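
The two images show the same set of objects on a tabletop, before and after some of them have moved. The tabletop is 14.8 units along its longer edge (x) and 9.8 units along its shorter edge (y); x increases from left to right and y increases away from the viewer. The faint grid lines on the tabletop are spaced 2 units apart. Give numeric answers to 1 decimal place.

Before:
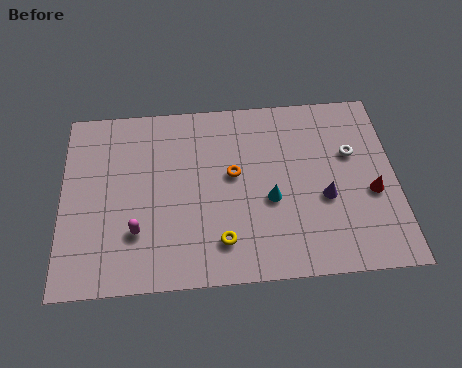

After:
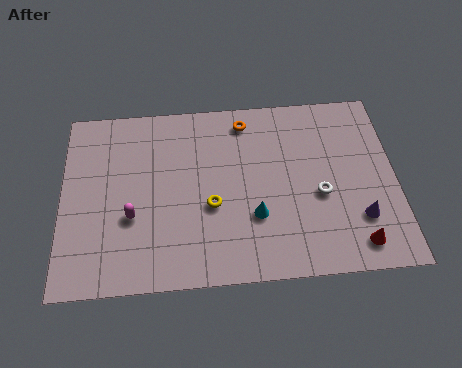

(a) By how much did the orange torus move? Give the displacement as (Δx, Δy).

(0.6, 2.9)

From the two frames, the orange torus sits at roughly (7.6, 5.5) before and (8.2, 8.4) after.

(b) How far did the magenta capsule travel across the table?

0.8

From (3.3, 2.8) to (3.1, 3.6), the magenta capsule covered √(0.2² + 0.8²) ≈ 0.8 units.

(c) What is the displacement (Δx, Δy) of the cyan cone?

(-0.7, -0.8)

The cyan cone was at about (9.2, 4.0) and moved to about (8.5, 3.2).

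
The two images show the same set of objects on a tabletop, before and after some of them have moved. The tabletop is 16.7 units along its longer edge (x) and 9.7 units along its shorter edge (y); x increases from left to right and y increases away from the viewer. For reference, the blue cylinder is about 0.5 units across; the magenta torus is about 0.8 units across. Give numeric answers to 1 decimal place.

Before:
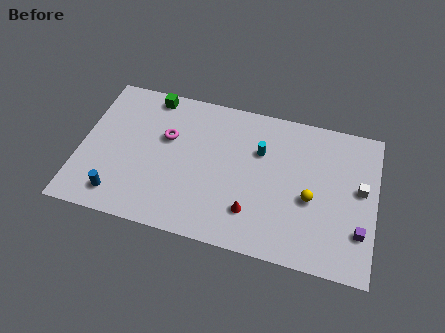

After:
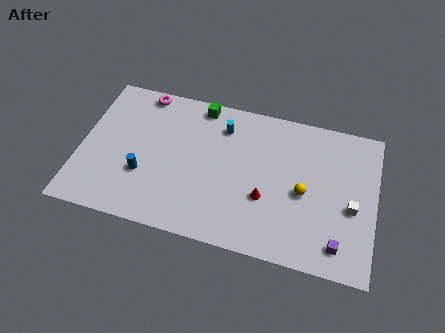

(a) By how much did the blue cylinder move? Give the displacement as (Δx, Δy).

(1.3, 1.7)

The blue cylinder started near (2.4, 1.6) and ended near (3.7, 3.3).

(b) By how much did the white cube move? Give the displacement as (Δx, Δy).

(-0.4, -1.3)

The white cube started near (15.8, 5.4) and ended near (15.4, 4.1).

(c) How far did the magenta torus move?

3.1

The magenta torus was near (4.8, 6.1) before and (3.2, 8.8) after, so it travelled √(1.6² + 2.7²) ≈ 3.1 units.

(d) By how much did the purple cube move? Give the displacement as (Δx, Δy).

(-1.1, -1.1)

The purple cube was at about (15.9, 2.7) and moved to about (14.8, 1.6).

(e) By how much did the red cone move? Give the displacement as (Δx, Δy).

(0.7, 1.1)

The red cone was at about (9.9, 2.4) and moved to about (10.6, 3.5).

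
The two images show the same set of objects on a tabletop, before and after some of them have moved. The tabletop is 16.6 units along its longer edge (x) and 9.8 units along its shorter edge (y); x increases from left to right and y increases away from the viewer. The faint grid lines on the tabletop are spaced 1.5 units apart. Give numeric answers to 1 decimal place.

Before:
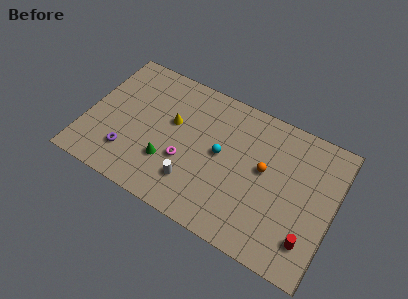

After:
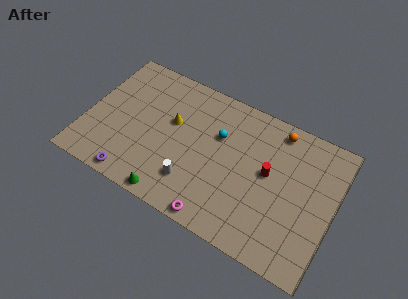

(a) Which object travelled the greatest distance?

the red cylinder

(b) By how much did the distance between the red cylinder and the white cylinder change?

-2.2

They were about 7.8 units apart before and 5.6 after — 2.2 units closer together.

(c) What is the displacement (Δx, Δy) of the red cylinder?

(-3.1, 3.2)

The red cylinder started near (15.3, 2.2) and ended near (12.2, 5.4).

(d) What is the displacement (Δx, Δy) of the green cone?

(0.6, -2.2)

From the two frames, the green cone sits at roughly (5.7, 3.0) before and (6.3, 0.8) after.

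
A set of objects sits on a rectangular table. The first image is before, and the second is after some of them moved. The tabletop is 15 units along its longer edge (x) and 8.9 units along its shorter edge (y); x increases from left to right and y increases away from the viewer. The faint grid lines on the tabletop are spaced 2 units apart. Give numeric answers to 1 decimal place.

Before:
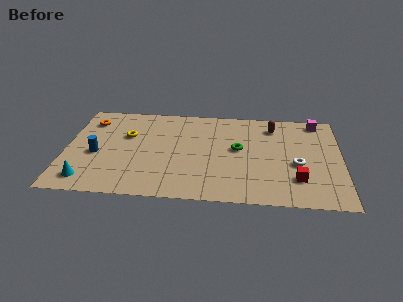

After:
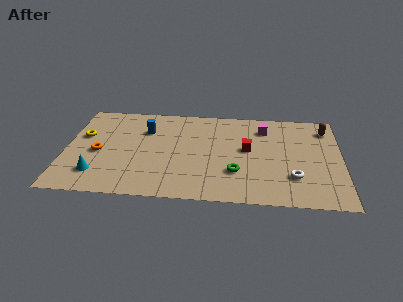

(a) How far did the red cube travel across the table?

3.7

From (12.6, 2.3) to (9.9, 4.9), the red cube covered √(2.7² + 2.6²) ≈ 3.7 units.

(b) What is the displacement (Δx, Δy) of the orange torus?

(0.6, -3.0)

From the two frames, the orange torus sits at roughly (1.2, 7.0) before and (1.8, 4.0) after.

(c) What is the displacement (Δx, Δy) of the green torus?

(-0.1, -2.2)

The green torus was at about (9.4, 4.9) and moved to about (9.3, 2.7).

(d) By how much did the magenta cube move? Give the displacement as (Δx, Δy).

(-2.9, -0.9)

The magenta cube was at about (13.7, 7.9) and moved to about (10.8, 7.0).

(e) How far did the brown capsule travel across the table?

2.9

The brown capsule moved from about (11.3, 7.2) to (14.2, 7.2), a distance of √(2.9² + 0.0²) ≈ 2.9.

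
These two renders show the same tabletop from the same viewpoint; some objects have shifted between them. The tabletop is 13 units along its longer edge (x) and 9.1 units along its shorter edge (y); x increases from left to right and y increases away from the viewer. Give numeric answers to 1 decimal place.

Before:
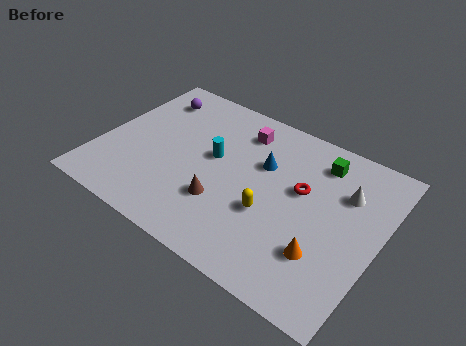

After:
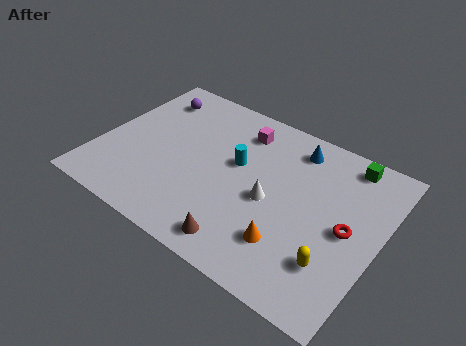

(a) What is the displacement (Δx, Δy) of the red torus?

(2.3, -1.0)

The red torus was at about (9.3, 5.4) and moved to about (11.6, 4.4).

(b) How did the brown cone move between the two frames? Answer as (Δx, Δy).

(1.3, -1.6)

The brown cone was at about (6.1, 2.8) and moved to about (7.4, 1.2).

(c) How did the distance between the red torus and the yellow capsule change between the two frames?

-0.3

They were about 2.3 units apart before and 2.0 after — 0.3 units closer together.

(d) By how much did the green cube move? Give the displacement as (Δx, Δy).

(1.2, 0.6)

The green cube was at about (9.8, 7.4) and moved to about (11.0, 8.0).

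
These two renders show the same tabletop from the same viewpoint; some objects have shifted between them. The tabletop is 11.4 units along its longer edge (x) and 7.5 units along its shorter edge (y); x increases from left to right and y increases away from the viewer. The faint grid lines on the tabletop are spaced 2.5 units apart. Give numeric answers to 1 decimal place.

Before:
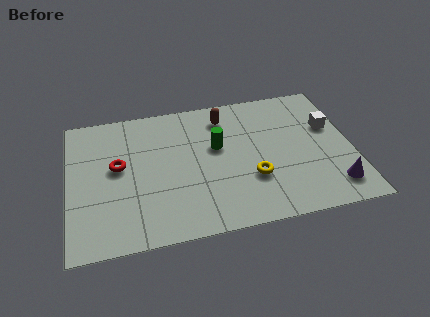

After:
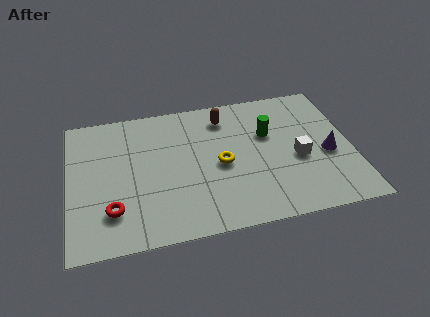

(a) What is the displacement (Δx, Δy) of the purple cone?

(-0.1, 1.8)

The purple cone started near (10.5, 1.4) and ended near (10.4, 3.2).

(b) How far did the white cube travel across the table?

2.1

From (10.6, 4.7) to (9.2, 3.2), the white cube covered √(1.4² + 1.5²) ≈ 2.1 units.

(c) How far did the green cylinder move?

2.1

From (6.0, 4.5) to (8.1, 4.8), the green cylinder covered √(2.1² + 0.3²) ≈ 2.1 units.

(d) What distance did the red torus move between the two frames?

2.3

The red torus moved from about (2.0, 4.2) to (1.7, 1.9), a distance of √(0.3² + 2.3²) ≈ 2.3.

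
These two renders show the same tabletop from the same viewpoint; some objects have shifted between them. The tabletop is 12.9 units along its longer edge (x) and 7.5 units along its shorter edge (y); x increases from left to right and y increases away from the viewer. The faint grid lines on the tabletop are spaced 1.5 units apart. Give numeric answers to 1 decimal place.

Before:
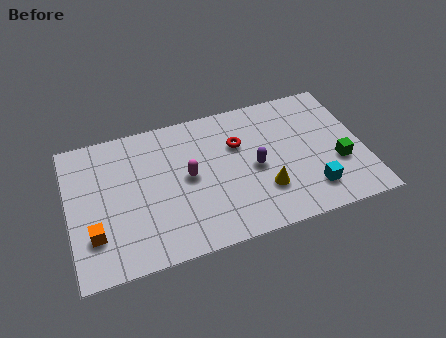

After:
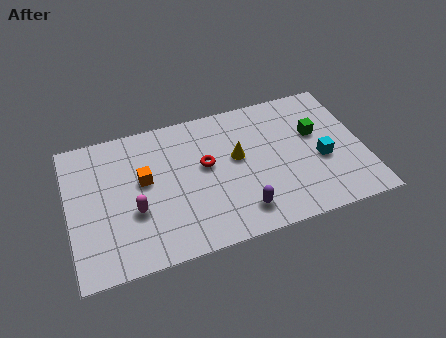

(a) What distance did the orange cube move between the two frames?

3.2

The orange cube moved from about (1.0, 2.1) to (3.3, 4.3), a distance of √(2.3² + 2.2²) ≈ 3.2.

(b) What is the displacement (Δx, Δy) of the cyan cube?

(0.6, 1.5)

From the two frames, the cyan cube sits at roughly (10.4, 1.6) before and (11.0, 3.1) after.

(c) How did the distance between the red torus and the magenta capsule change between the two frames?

+1.0

They were about 2.5 units apart before and 3.5 after — 1.0 units further apart.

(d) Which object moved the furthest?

the orange cube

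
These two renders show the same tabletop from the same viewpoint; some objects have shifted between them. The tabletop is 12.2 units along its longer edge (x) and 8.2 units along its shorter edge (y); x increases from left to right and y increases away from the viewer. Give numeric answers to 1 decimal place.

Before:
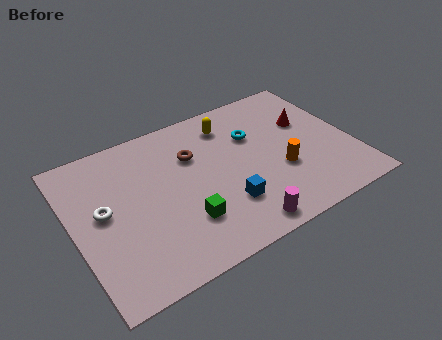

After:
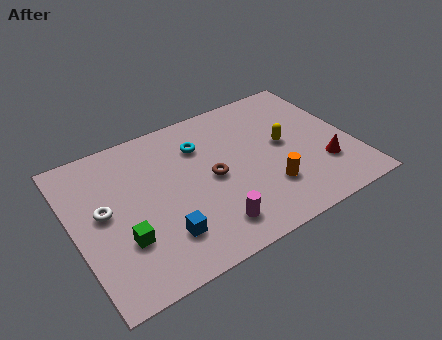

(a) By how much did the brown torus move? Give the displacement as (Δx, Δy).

(0.6, -1.6)

From the two frames, the brown torus sits at roughly (5.4, 5.6) before and (6.0, 4.0) after.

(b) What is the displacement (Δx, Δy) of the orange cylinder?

(-0.7, -0.7)

From the two frames, the orange cylinder sits at roughly (8.9, 3.0) before and (8.2, 2.3) after.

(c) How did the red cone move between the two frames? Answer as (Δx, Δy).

(0.2, -2.8)

The red cone started near (10.5, 5.2) and ended near (10.7, 2.4).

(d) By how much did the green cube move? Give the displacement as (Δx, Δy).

(-2.6, 0.3)

The green cube started near (4.5, 2.3) and ended near (1.9, 2.6).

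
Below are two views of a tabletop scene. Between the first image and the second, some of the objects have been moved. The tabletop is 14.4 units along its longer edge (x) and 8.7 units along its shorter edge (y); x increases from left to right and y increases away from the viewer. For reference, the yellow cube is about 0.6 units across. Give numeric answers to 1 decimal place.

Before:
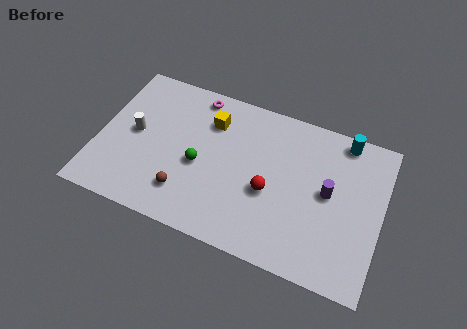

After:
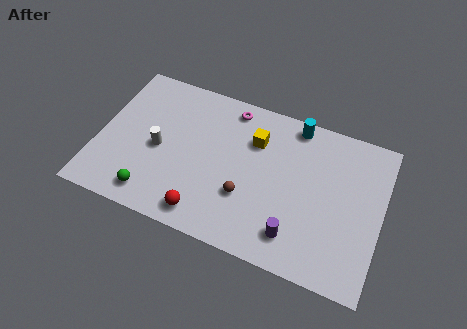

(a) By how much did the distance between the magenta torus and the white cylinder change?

+0.6

They were about 4.3 units apart before and 4.9 after — 0.6 units further apart.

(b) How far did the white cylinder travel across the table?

1.4

The white cylinder moved from about (1.8, 4.5) to (3.1, 4.0), a distance of √(1.3² + 0.5²) ≈ 1.4.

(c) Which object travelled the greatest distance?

the red sphere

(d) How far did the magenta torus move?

1.8

The magenta torus was near (4.6, 7.7) before and (6.4, 7.6) after, so it travelled √(1.8² + 0.1²) ≈ 1.8 units.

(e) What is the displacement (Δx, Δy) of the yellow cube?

(2.3, -0.3)

The yellow cube started near (5.5, 6.5) and ended near (7.8, 6.2).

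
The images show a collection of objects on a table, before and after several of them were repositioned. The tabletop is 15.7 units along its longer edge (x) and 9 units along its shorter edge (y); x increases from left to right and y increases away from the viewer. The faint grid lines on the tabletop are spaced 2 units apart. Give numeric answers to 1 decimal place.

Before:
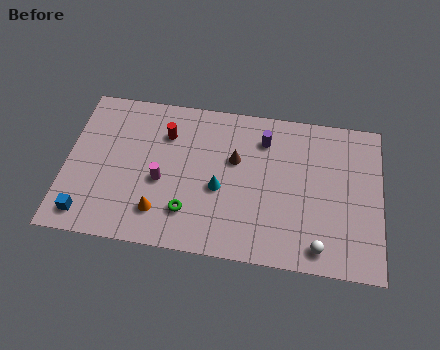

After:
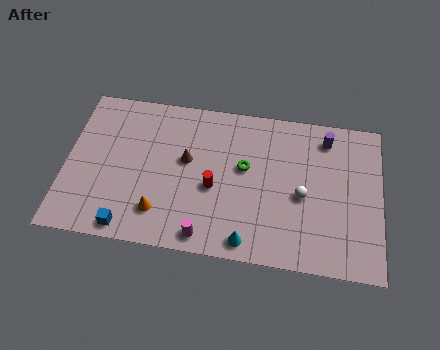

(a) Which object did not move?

the orange cone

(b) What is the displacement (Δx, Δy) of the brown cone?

(-2.4, -0.4)

The brown cone was at about (8.4, 5.6) and moved to about (6.0, 5.2).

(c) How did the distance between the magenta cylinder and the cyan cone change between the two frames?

-0.8

The distance was about 2.9 in the first image and 2.1 in the second, so they moved 0.8 units closer together.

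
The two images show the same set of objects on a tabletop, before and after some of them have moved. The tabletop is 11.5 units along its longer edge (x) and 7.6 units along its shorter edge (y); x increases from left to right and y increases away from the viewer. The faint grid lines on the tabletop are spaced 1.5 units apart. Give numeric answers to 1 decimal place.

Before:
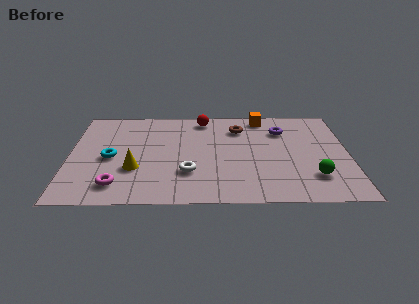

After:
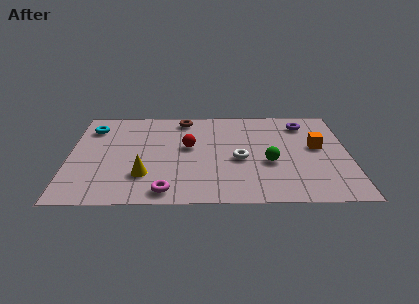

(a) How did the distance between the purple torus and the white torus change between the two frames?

-1.2

The distance was about 5.1 in the first image and 3.9 in the second, so they moved 1.2 units closer together.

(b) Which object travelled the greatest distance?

the orange cube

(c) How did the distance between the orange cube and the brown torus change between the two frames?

+4.7

They were about 1.3 units apart before and 6.0 after — 4.7 units further apart.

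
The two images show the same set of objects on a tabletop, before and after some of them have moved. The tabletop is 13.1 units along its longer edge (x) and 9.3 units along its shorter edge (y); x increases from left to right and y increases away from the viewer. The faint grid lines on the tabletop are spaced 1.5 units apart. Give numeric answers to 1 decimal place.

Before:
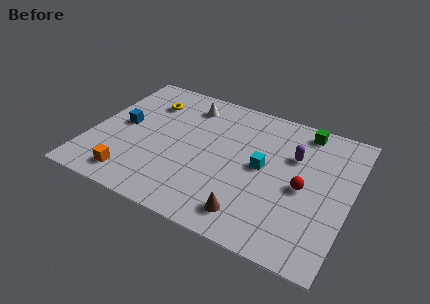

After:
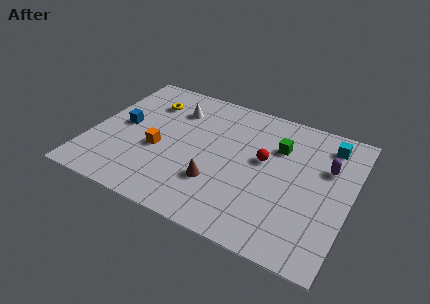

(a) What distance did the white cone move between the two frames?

0.8

From (4.5, 7.6) to (3.9, 7.0), the white cone covered √(0.6² + 0.6²) ≈ 0.8 units.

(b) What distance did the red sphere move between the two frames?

2.3

The red sphere moved from about (10.8, 4.3) to (8.7, 5.3), a distance of √(2.1² + 1.0²) ≈ 2.3.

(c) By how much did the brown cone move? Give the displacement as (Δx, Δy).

(-1.9, 1.3)

The brown cone started near (8.5, 1.5) and ended near (6.6, 2.8).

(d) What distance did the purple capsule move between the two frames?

1.7

The purple capsule moved from about (10.1, 6.2) to (11.8, 6.1), a distance of √(1.7² + 0.1²) ≈ 1.7.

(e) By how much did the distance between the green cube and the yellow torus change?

-1.2

Before: roughly 8.0 units apart; after: 6.8. That's 1.2 units closer together.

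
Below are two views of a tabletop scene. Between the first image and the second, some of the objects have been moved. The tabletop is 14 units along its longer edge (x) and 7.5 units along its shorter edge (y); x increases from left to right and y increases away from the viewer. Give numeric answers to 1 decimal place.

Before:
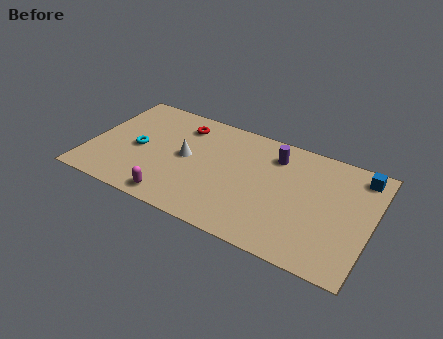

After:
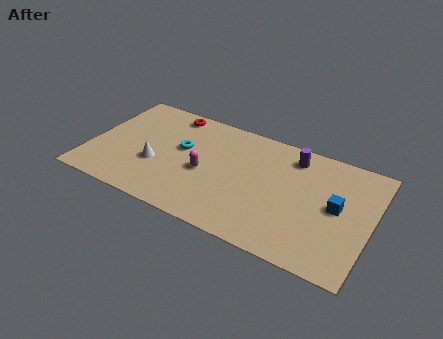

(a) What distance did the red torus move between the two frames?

0.9

The red torus moved from about (4.3, 6.0) to (3.6, 6.6), a distance of √(0.7² + 0.6²) ≈ 0.9.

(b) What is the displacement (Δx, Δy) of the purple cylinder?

(0.9, 0.3)

The purple cylinder was at about (9.0, 5.9) and moved to about (9.9, 6.2).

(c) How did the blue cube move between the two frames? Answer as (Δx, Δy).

(-0.9, -2.5)

From the two frames, the blue cube sits at roughly (13.2, 6.4) before and (12.3, 3.9) after.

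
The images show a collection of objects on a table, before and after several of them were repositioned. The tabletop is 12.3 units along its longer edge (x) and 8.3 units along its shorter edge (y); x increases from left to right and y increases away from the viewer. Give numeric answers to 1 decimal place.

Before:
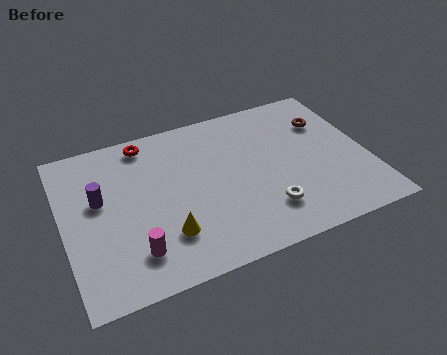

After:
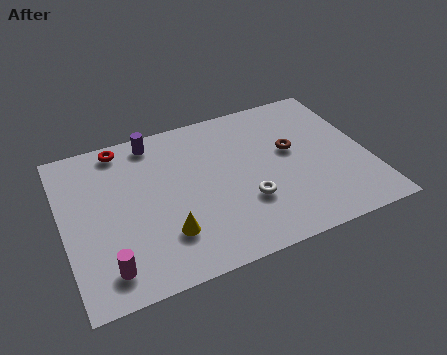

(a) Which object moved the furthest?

the purple cylinder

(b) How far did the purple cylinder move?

3.4

The purple cylinder moved from about (1.5, 4.9) to (3.9, 7.3), a distance of √(2.4² + 2.4²) ≈ 3.4.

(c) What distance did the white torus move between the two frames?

1.0

The white torus was near (7.9, 2.0) before and (7.2, 2.7) after, so it travelled √(0.7² + 0.7²) ≈ 1.0 units.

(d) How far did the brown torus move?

1.9

The brown torus moved from about (10.9, 5.9) to (9.3, 4.8), a distance of √(1.6² + 1.1²) ≈ 1.9.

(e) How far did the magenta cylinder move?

1.2

The magenta cylinder was near (2.6, 1.8) before and (1.5, 1.4) after, so it travelled √(1.1² + 0.4²) ≈ 1.2 units.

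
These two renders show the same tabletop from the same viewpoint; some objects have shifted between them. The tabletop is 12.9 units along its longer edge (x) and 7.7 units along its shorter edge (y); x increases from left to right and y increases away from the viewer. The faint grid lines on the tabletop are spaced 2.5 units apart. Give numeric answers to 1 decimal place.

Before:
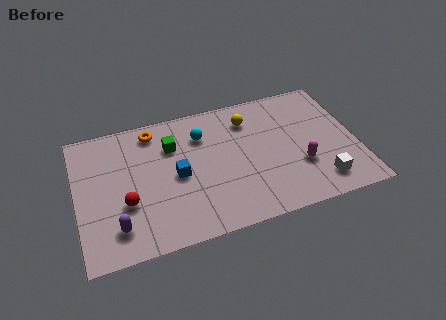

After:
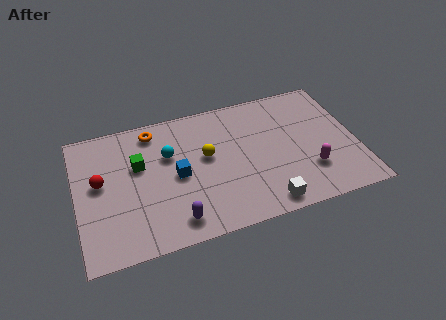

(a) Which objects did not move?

the orange torus and the blue cube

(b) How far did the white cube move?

2.6

From (11.0, 1.4) to (8.4, 0.9), the white cube covered √(2.6² + 0.5²) ≈ 2.6 units.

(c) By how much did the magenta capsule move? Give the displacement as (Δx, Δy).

(0.4, -0.4)

The magenta capsule was at about (10.2, 2.6) and moved to about (10.6, 2.2).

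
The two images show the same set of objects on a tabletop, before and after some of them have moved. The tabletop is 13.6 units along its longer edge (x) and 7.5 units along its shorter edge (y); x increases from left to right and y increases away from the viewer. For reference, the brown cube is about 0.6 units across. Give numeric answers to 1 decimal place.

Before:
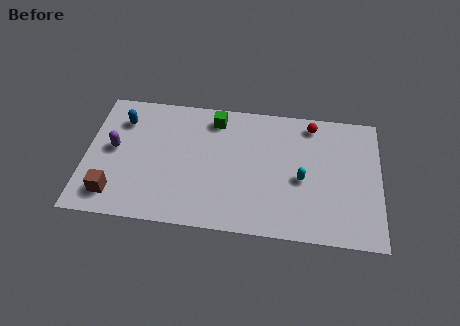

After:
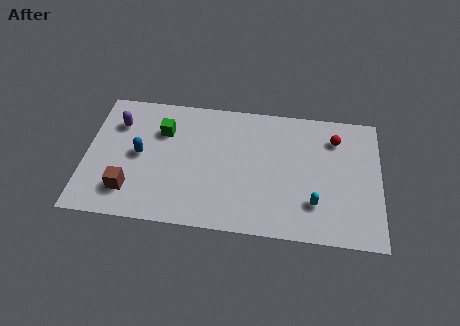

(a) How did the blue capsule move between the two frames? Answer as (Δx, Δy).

(0.9, -1.9)

From the two frames, the blue capsule sits at roughly (1.6, 5.7) before and (2.5, 3.8) after.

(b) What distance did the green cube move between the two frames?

2.6

The green cube moved from about (5.9, 6.3) to (3.5, 5.3), a distance of √(2.4² + 1.0²) ≈ 2.6.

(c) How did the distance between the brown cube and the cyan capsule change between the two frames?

-0.3

They were about 8.8 units apart before and 8.5 after — 0.3 units closer together.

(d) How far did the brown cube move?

0.8

The brown cube moved from about (1.4, 1.4) to (2.1, 1.7), a distance of √(0.7² + 0.3²) ≈ 0.8.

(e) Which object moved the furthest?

the green cube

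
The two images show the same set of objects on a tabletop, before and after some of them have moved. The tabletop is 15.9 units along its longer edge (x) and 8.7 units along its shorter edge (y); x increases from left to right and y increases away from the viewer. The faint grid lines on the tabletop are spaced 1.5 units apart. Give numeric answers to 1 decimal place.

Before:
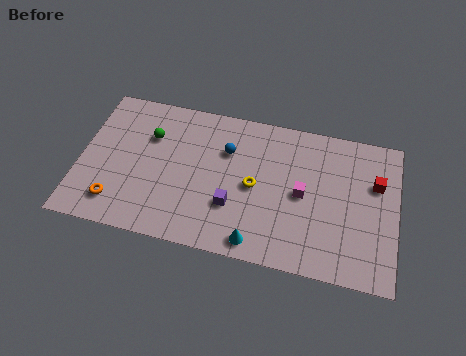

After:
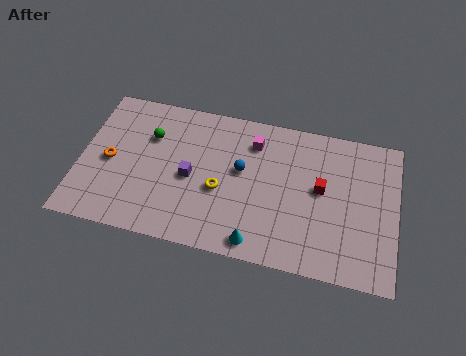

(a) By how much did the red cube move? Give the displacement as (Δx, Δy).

(-2.7, -0.9)

The red cube started near (14.8, 5.7) and ended near (12.1, 4.8).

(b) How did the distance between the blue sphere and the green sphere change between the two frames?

+0.9

Before: roughly 3.9 units apart; after: 4.8. That's 0.9 units further apart.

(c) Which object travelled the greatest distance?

the magenta cube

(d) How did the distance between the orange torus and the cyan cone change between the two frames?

+1.1

Before: roughly 7.1 units apart; after: 8.2. That's 1.1 units further apart.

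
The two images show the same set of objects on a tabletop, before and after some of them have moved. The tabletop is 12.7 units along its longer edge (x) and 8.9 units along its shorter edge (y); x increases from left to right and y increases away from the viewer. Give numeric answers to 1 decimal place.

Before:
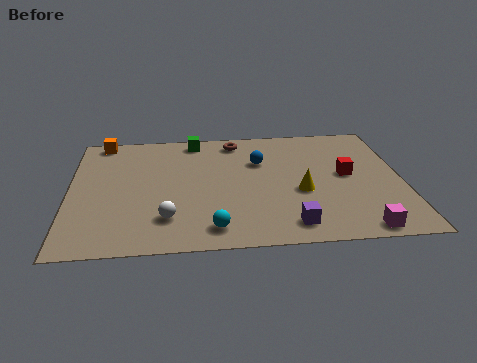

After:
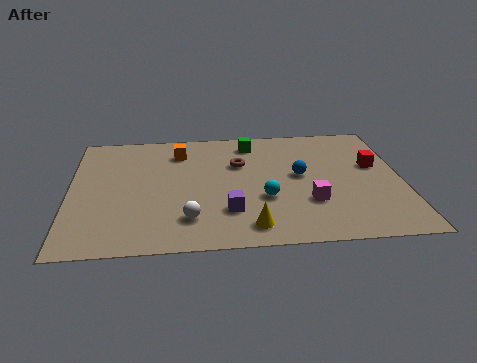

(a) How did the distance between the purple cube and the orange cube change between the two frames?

-4.9

Before: roughly 9.8 units apart; after: 4.9. That's 4.9 units closer together.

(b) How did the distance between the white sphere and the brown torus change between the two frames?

-1.8

They were about 6.2 units apart before and 4.4 after — 1.8 units closer together.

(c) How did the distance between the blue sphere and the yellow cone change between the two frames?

+1.2

The distance was about 2.8 in the first image and 4.0 in the second, so they moved 1.2 units further apart.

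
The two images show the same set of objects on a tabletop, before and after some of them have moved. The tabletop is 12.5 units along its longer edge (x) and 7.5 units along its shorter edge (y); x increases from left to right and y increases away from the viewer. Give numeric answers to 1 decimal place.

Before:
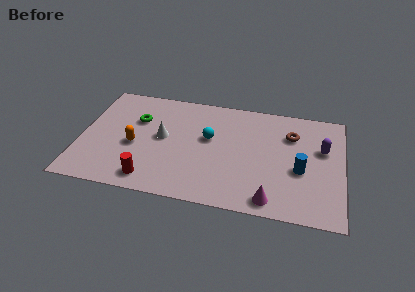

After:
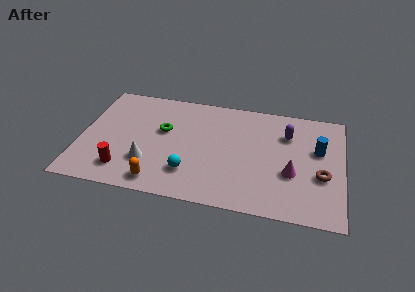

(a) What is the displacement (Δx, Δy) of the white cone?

(-0.6, -1.8)

The white cone was at about (3.9, 4.0) and moved to about (3.3, 2.2).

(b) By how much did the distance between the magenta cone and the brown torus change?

-3.2

Before: roughly 4.6 units apart; after: 1.4. That's 3.2 units closer together.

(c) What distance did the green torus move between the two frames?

1.4

From (2.6, 5.0) to (3.9, 4.5), the green torus covered √(1.3² + 0.5²) ≈ 1.4 units.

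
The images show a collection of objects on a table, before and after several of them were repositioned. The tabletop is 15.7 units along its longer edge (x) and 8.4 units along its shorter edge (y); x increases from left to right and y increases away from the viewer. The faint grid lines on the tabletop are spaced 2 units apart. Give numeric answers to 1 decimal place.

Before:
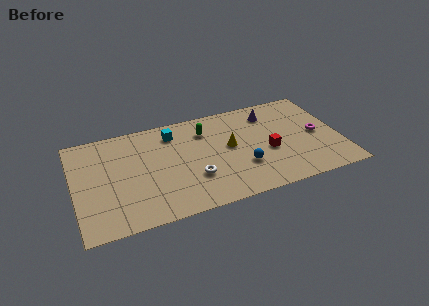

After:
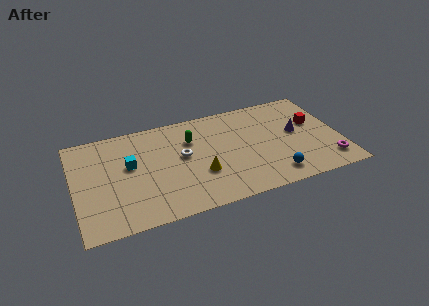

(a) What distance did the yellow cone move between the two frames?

2.5

From (9.2, 4.6) to (7.3, 2.9), the yellow cone covered √(1.9² + 1.7²) ≈ 2.5 units.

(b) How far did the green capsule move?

1.0

From (7.9, 6.4) to (7.0, 5.9), the green capsule covered √(0.9² + 0.5²) ≈ 1.0 units.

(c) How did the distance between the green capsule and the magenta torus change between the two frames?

+2.0

Before: roughly 6.9 units apart; after: 8.9. That's 2.0 units further apart.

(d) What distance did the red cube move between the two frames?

3.3

The red cube moved from about (11.4, 3.5) to (14.3, 5.1), a distance of √(2.9² + 1.6²) ≈ 3.3.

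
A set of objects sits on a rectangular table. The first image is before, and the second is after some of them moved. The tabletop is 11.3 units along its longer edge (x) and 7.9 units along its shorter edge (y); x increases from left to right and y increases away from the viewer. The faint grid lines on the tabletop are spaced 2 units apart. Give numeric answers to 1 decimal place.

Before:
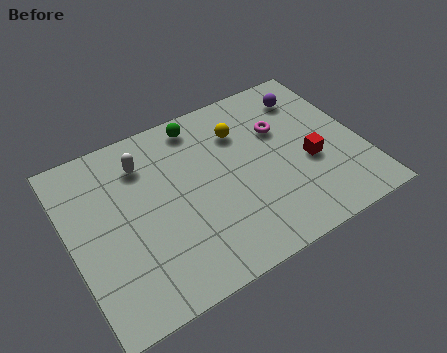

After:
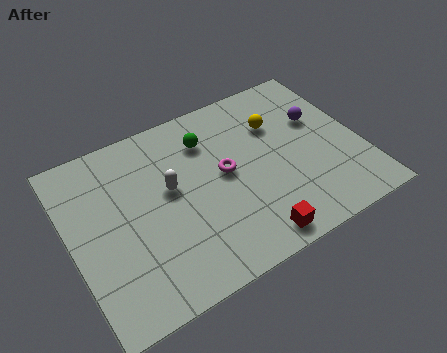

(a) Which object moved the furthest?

the red cube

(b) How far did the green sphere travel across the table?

0.9

The green sphere was near (5.4, 6.9) before and (5.6, 6.0) after, so it travelled √(0.2² + 0.9²) ≈ 0.9 units.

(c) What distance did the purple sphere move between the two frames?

1.3

From (9.7, 6.3) to (9.9, 5.0), the purple sphere covered √(0.2² + 1.3²) ≈ 1.3 units.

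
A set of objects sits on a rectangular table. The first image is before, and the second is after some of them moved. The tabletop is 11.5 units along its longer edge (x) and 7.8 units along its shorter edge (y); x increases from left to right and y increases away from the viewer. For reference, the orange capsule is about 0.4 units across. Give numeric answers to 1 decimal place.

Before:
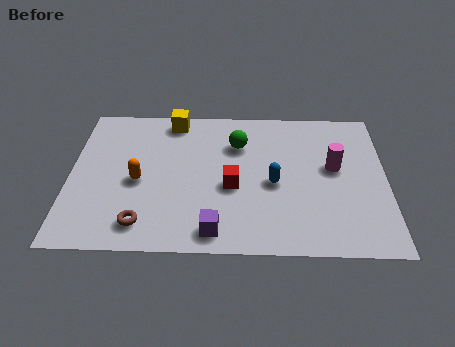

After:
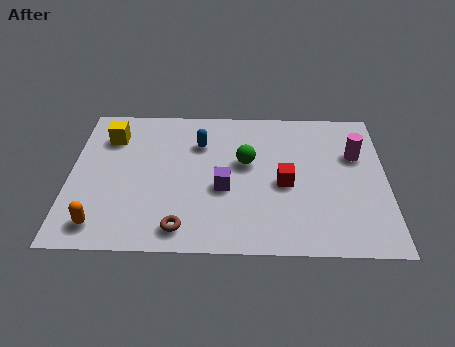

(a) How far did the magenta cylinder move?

1.1

The magenta cylinder was near (9.6, 4.4) before and (10.4, 5.1) after, so it travelled √(0.8² + 0.7²) ≈ 1.1 units.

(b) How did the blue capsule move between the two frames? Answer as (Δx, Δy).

(-2.7, 2.1)

The blue capsule was at about (7.4, 3.5) and moved to about (4.7, 5.6).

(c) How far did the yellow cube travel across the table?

2.5

From (3.7, 6.9) to (1.4, 5.9), the yellow cube covered √(2.3² + 1.0²) ≈ 2.5 units.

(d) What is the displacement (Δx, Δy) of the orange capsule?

(-1.3, -2.3)

The orange capsule started near (2.5, 3.5) and ended near (1.2, 1.2).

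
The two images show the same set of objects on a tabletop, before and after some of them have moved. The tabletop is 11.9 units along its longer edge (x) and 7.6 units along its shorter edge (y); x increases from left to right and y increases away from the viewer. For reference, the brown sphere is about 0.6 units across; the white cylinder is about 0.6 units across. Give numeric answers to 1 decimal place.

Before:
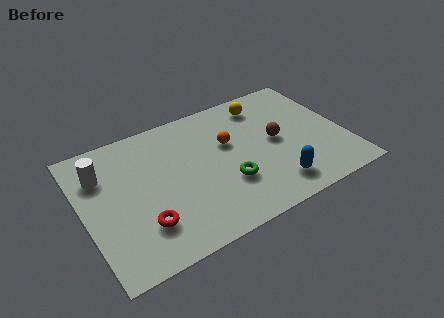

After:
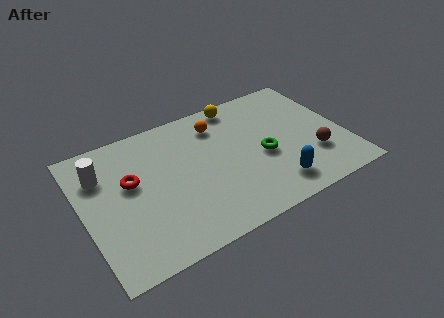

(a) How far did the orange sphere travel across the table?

1.3

The orange sphere moved from about (6.7, 4.7) to (6.4, 6.0), a distance of √(0.3² + 1.3²) ≈ 1.3.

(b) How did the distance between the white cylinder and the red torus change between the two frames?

-2.2

Before: roughly 3.8 units apart; after: 1.6. That's 2.2 units closer together.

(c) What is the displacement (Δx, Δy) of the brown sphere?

(1.5, -1.6)

From the two frames, the brown sphere sits at roughly (8.8, 3.9) before and (10.3, 2.3) after.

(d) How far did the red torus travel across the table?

2.5

From (2.4, 2.0) to (2.2, 4.5), the red torus covered √(0.2² + 2.5²) ≈ 2.5 units.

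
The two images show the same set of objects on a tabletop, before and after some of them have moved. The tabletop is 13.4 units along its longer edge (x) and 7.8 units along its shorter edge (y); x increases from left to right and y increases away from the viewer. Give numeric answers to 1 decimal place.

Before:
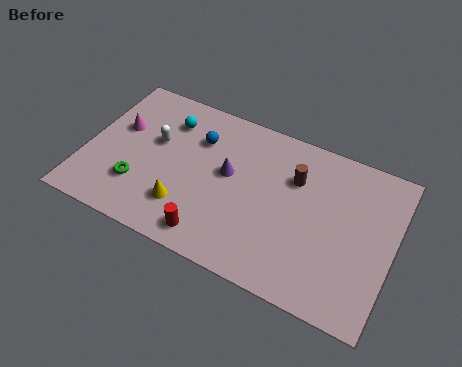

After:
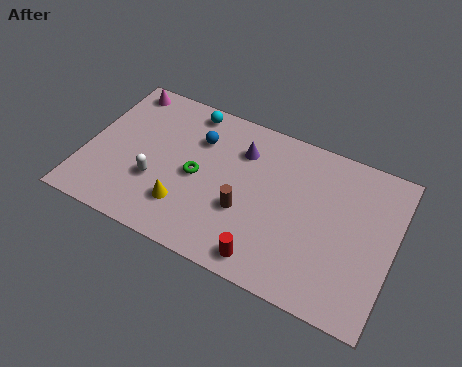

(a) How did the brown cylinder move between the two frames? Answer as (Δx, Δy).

(-1.9, -2.5)

The brown cylinder was at about (9.0, 5.4) and moved to about (7.1, 2.9).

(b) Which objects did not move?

the yellow cone and the blue sphere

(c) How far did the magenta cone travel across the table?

2.1

From (1.3, 4.8) to (1.1, 6.9), the magenta cone covered √(0.2² + 2.1²) ≈ 2.1 units.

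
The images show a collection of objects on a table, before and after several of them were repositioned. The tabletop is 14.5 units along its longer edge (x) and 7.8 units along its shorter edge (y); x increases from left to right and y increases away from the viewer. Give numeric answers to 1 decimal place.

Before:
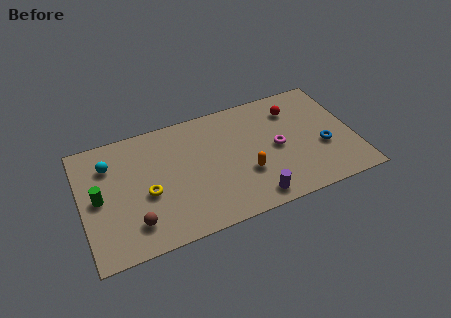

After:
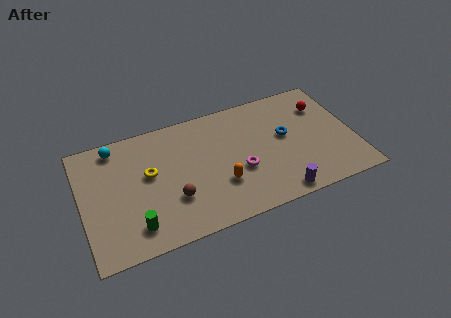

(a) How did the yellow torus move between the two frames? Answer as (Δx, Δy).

(0.2, 1.2)

The yellow torus was at about (3.4, 3.3) and moved to about (3.6, 4.5).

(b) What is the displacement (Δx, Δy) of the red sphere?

(1.6, -0.3)

The red sphere was at about (11.5, 6.0) and moved to about (13.1, 5.7).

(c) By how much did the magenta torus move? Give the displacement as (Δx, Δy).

(-2.1, -0.8)

The magenta torus started near (10.4, 3.8) and ended near (8.3, 3.0).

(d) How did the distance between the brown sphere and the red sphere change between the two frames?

-0.9

Before: roughly 9.9 units apart; after: 9.0. That's 0.9 units closer together.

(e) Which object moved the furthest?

the green cylinder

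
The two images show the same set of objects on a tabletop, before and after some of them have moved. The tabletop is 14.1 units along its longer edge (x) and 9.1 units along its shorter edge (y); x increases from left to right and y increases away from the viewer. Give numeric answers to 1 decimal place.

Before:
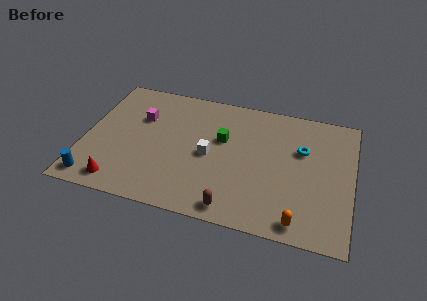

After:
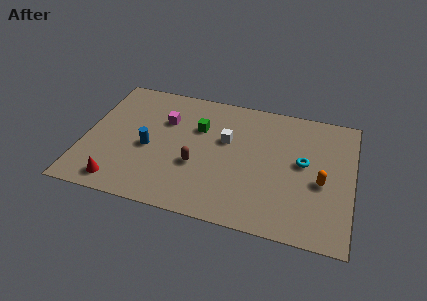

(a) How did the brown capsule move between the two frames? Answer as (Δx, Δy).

(-2.1, 2.4)

The brown capsule was at about (8.1, 1.0) and moved to about (6.0, 3.4).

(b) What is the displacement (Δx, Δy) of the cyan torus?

(0.1, -0.9)

The cyan torus was at about (11.4, 5.9) and moved to about (11.5, 5.0).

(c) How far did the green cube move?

1.4

The green cube moved from about (7.2, 5.6) to (5.9, 6.1), a distance of √(1.3² + 0.5²) ≈ 1.4.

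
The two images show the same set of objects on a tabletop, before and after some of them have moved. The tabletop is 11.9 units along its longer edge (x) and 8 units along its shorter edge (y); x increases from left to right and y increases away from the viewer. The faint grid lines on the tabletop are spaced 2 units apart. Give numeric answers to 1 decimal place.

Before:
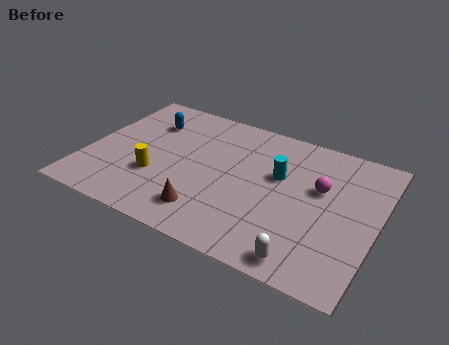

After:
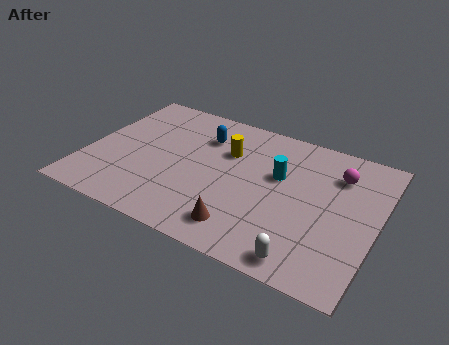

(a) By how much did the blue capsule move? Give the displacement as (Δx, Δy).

(2.3, 0.0)

From the two frames, the blue capsule sits at roughly (2.2, 5.9) before and (4.5, 5.9) after.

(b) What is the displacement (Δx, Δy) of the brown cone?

(1.5, -0.2)

The brown cone was at about (5.3, 1.6) and moved to about (6.8, 1.4).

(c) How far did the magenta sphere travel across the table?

1.3

From (9.5, 4.9) to (10.1, 6.0), the magenta sphere covered √(0.6² + 1.1²) ≈ 1.3 units.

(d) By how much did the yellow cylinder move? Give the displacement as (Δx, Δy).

(2.6, 2.7)

The yellow cylinder was at about (3.0, 2.7) and moved to about (5.6, 5.4).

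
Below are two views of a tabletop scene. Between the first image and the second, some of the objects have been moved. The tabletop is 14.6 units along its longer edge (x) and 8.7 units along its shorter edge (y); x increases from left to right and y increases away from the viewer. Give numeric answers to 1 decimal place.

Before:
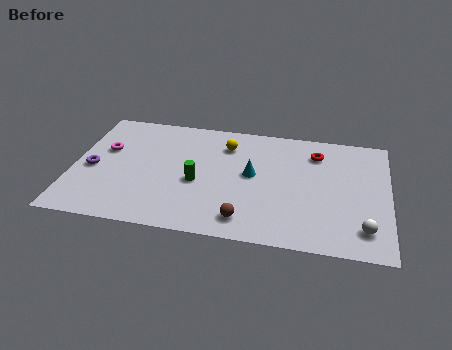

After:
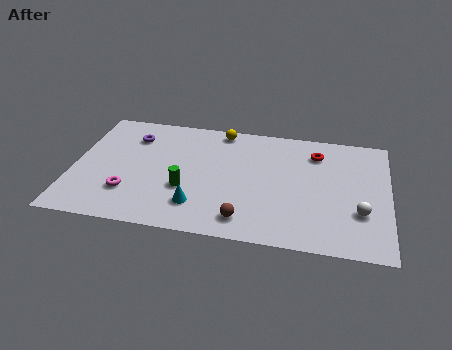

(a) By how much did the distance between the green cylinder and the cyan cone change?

-1.4

The distance was about 2.7 in the first image and 1.3 in the second, so they moved 1.4 units closer together.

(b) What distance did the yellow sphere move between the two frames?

1.1

The yellow sphere moved from about (7.0, 6.7) to (6.7, 7.8), a distance of √(0.3² + 1.1²) ≈ 1.1.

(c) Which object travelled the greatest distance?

the cyan cone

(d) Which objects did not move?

the red torus and the brown sphere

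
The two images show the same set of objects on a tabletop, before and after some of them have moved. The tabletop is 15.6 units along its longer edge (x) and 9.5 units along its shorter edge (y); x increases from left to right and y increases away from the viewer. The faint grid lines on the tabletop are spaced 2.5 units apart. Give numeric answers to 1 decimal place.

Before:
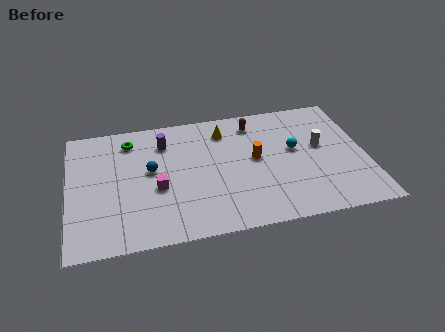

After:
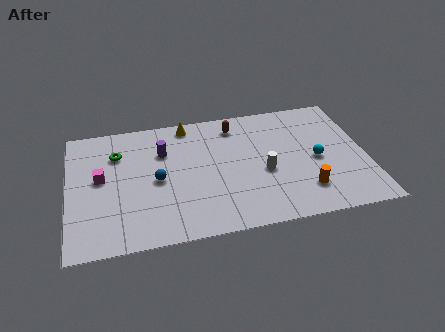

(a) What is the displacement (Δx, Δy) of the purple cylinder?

(-0.1, -0.7)

The purple cylinder started near (5.1, 7.3) and ended near (5.0, 6.6).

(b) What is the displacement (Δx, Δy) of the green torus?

(-0.7, -0.9)

From the two frames, the green torus sits at roughly (3.3, 7.8) before and (2.6, 6.9) after.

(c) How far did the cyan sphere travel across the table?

1.5

The cyan sphere was near (11.9, 5.4) before and (13.0, 4.4) after, so it travelled √(1.1² + 1.0²) ≈ 1.5 units.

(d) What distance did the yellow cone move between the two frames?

2.1

From (8.3, 7.6) to (6.4, 8.5), the yellow cone covered √(1.9² + 0.9²) ≈ 2.1 units.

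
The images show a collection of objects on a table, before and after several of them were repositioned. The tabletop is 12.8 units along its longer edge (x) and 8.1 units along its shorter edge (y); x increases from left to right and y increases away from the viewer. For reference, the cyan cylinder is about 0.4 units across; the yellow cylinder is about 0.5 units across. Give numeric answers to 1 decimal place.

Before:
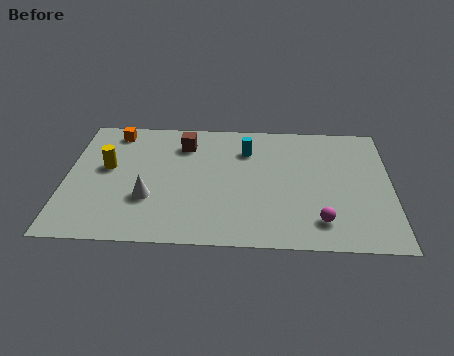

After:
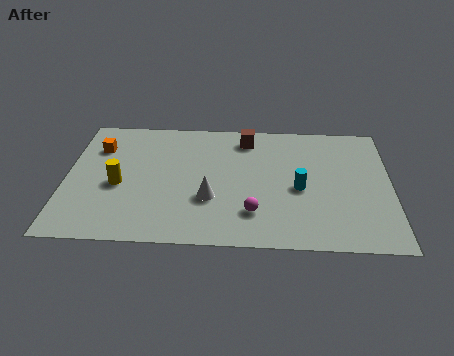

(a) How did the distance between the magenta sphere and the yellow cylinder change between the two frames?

-3.4

Before: roughly 8.9 units apart; after: 5.5. That's 3.4 units closer together.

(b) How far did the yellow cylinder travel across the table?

1.2

The yellow cylinder moved from about (1.6, 4.6) to (2.1, 3.5), a distance of √(0.5² + 1.1²) ≈ 1.2.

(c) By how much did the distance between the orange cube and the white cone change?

+0.9

They were about 4.6 units apart before and 5.5 after — 0.9 units further apart.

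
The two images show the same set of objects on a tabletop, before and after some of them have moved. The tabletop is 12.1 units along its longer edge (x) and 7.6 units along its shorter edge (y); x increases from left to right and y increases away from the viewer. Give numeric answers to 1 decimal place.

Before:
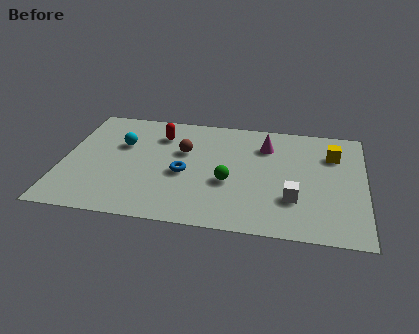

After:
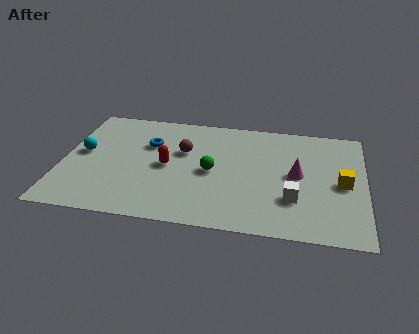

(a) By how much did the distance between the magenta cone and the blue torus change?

+2.1

They were about 4.0 units apart before and 6.1 after — 2.1 units further apart.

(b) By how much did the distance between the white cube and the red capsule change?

-1.2

Before: roughly 6.5 units apart; after: 5.3. That's 1.2 units closer together.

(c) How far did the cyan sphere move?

1.7

From (2.3, 4.9) to (0.8, 4.1), the cyan sphere covered √(1.5² + 0.8²) ≈ 1.7 units.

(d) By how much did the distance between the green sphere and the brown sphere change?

-0.9

Before: roughly 2.6 units apart; after: 1.7. That's 0.9 units closer together.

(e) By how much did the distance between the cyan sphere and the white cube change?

+1.2

They were about 7.5 units apart before and 8.7 after — 1.2 units further apart.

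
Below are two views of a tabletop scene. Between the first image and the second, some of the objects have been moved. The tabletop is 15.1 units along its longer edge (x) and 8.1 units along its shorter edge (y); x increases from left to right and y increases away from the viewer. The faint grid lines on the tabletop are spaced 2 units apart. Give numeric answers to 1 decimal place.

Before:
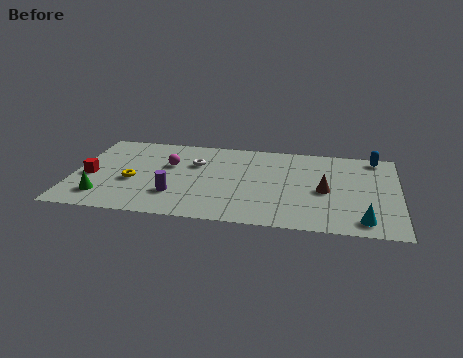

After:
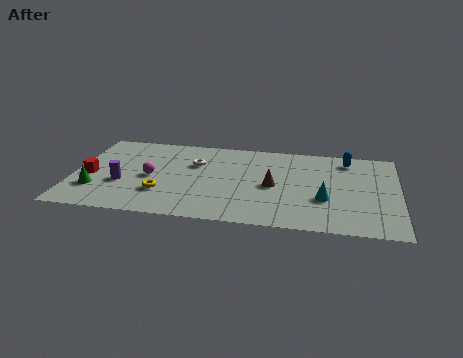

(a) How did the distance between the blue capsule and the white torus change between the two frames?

-1.4

Before: roughly 8.6 units apart; after: 7.2. That's 1.4 units closer together.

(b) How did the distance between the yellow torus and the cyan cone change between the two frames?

-3.4

Before: roughly 10.9 units apart; after: 7.5. That's 3.4 units closer together.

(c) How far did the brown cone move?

2.4

The brown cone moved from about (11.7, 3.7) to (9.3, 3.8), a distance of √(2.4² + 0.1²) ≈ 2.4.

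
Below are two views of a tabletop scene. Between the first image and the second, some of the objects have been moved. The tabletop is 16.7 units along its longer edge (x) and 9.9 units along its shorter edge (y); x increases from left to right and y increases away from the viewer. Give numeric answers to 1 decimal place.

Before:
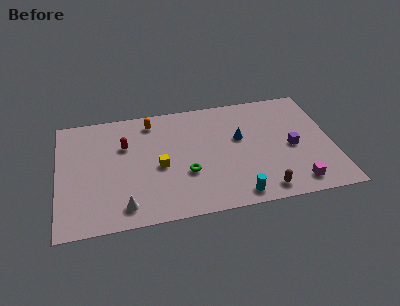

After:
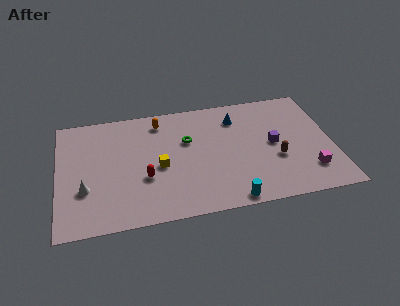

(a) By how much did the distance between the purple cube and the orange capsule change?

-1.7

They were about 9.3 units apart before and 7.6 after — 1.7 units closer together.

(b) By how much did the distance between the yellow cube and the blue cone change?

+0.7

They were about 5.2 units apart before and 5.9 after — 0.7 units further apart.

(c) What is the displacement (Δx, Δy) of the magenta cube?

(0.9, 0.9)

From the two frames, the magenta cube sits at roughly (14.2, 1.4) before and (15.1, 2.3) after.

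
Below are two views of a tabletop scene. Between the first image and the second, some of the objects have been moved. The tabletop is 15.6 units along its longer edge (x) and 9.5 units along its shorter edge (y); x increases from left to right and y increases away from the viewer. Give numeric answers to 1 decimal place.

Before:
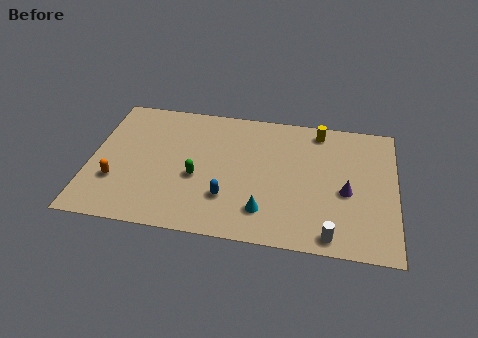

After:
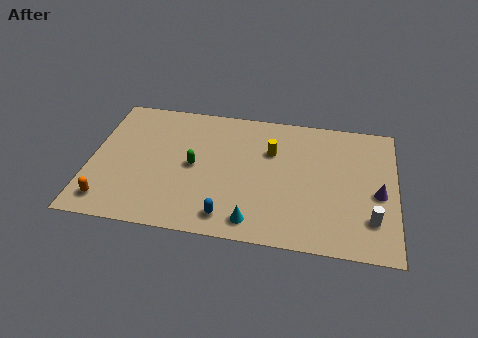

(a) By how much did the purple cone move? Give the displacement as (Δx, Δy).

(1.6, 0.1)

From the two frames, the purple cone sits at roughly (13.1, 4.1) before and (14.7, 4.2) after.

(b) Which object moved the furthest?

the yellow cylinder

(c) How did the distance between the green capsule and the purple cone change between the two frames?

+1.8

They were about 7.6 units apart before and 9.4 after — 1.8 units further apart.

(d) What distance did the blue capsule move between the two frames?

1.3

From (7.1, 2.7) to (7.2, 1.4), the blue capsule covered √(0.1² + 1.3²) ≈ 1.3 units.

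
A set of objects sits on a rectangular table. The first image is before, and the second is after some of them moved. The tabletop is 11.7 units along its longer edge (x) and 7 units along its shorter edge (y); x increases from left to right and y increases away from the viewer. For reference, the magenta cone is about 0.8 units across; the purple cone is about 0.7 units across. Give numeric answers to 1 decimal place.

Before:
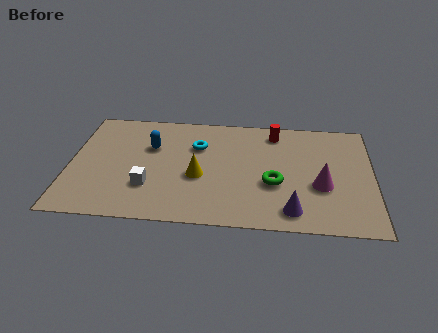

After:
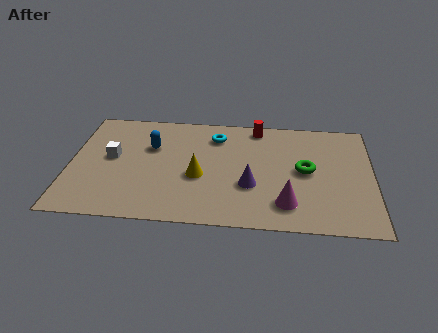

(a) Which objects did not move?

the blue capsule and the yellow cone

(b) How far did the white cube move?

2.3

The white cube was near (3.1, 2.1) before and (1.6, 3.8) after, so it travelled √(1.5² + 1.7²) ≈ 2.3 units.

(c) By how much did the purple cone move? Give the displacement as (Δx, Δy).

(-1.6, 1.4)

From the two frames, the purple cone sits at roughly (8.6, 1.1) before and (7.0, 2.5) after.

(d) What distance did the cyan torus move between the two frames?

1.0

The cyan torus was near (4.9, 4.8) before and (5.6, 5.5) after, so it travelled √(0.7² + 0.7²) ≈ 1.0 units.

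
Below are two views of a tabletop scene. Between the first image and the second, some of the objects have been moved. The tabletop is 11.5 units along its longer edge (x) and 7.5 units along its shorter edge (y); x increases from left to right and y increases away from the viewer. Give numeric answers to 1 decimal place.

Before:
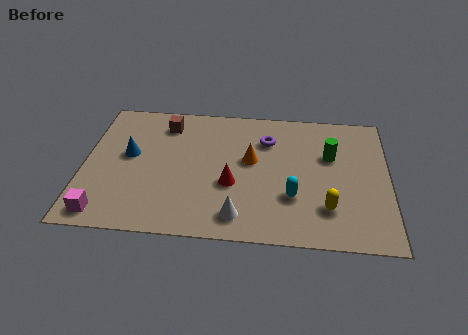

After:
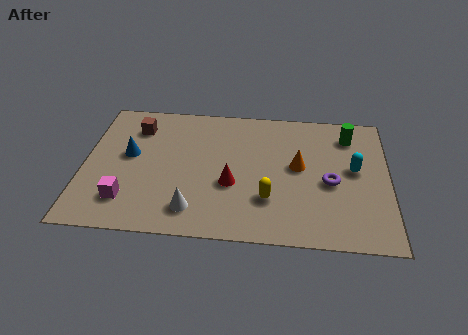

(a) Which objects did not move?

the red cone and the blue cone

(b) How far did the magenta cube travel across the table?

1.1

The magenta cube moved from about (0.9, 0.9) to (1.7, 1.7), a distance of √(0.8² + 0.8²) ≈ 1.1.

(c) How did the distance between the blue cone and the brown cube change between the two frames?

-0.7

The distance was about 2.3 in the first image and 1.6 in the second, so they moved 0.7 units closer together.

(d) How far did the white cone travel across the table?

1.7

The white cone was near (5.9, 1.2) before and (4.2, 1.4) after, so it travelled √(1.7² + 0.2²) ≈ 1.7 units.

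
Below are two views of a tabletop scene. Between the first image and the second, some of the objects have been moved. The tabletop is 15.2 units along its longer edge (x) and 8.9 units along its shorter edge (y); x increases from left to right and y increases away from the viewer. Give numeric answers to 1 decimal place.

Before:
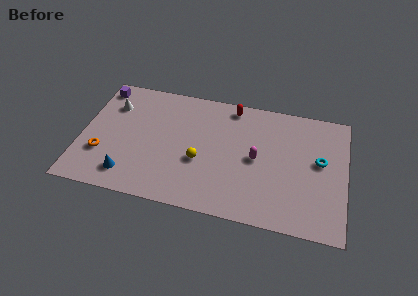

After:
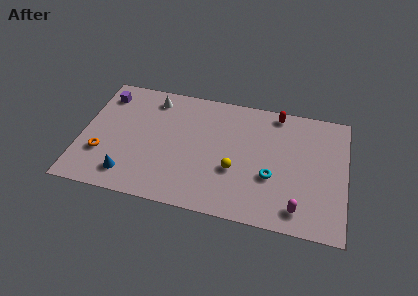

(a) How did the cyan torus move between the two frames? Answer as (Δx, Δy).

(-2.7, -1.7)

From the two frames, the cyan torus sits at roughly (13.7, 5.0) before and (11.0, 3.3) after.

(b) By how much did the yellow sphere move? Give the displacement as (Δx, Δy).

(2.0, -0.2)

The yellow sphere started near (6.9, 3.5) and ended near (8.9, 3.3).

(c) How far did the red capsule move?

2.6

The red capsule was near (8.5, 7.9) before and (11.1, 8.0) after, so it travelled √(2.6² + 0.1²) ≈ 2.6 units.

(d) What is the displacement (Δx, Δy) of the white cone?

(2.3, 1.0)

From the two frames, the white cone sits at roughly (1.6, 6.5) before and (3.9, 7.5) after.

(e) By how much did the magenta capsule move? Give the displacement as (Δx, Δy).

(2.5, -3.0)

From the two frames, the magenta capsule sits at roughly (10.1, 4.4) before and (12.6, 1.4) after.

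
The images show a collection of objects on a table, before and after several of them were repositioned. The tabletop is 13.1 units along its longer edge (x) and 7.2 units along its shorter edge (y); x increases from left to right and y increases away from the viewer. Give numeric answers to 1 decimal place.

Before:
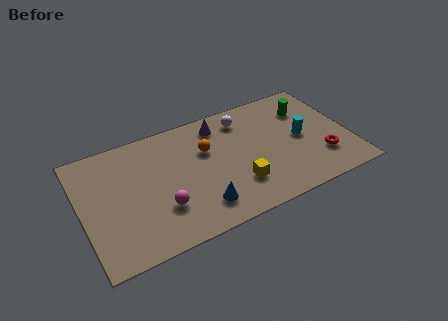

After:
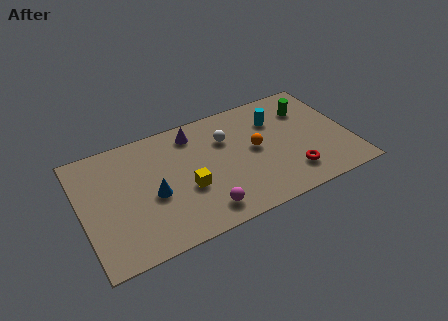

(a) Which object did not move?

the green cylinder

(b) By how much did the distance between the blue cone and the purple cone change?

-1.0

Before: roughly 4.7 units apart; after: 3.7. That's 1.0 units closer together.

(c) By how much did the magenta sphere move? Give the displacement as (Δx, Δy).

(1.9, -1.0)

The magenta sphere was at about (3.7, 2.2) and moved to about (5.6, 1.2).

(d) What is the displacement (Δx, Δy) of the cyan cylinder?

(-1.1, 1.6)

The cyan cylinder was at about (10.8, 3.6) and moved to about (9.7, 5.2).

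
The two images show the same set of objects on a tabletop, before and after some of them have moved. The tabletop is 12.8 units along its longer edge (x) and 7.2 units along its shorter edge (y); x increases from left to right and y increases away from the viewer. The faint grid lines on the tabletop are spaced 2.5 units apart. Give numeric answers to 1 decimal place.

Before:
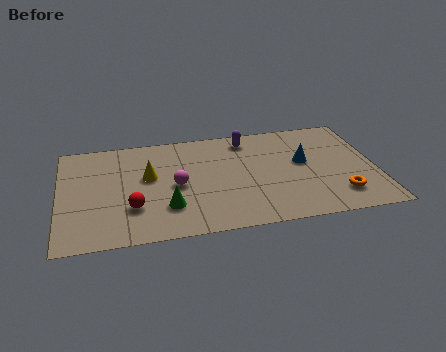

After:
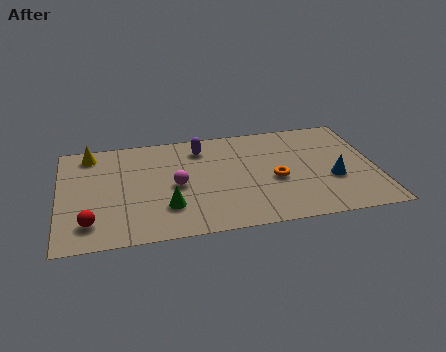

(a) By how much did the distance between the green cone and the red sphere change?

+1.7

They were about 1.4 units apart before and 3.1 after — 1.7 units further apart.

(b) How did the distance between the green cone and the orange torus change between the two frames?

-2.4

The distance was about 6.9 in the first image and 4.5 in the second, so they moved 2.4 units closer together.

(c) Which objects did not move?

the green cone and the magenta sphere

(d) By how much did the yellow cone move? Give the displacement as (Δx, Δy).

(-2.3, 2.0)

From the two frames, the yellow cone sits at roughly (3.6, 4.2) before and (1.3, 6.2) after.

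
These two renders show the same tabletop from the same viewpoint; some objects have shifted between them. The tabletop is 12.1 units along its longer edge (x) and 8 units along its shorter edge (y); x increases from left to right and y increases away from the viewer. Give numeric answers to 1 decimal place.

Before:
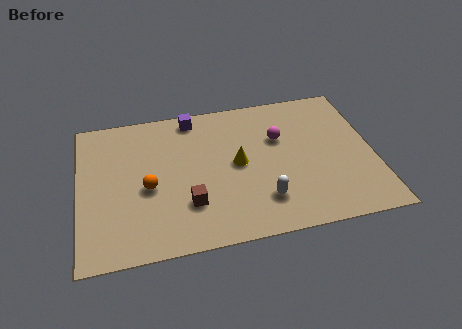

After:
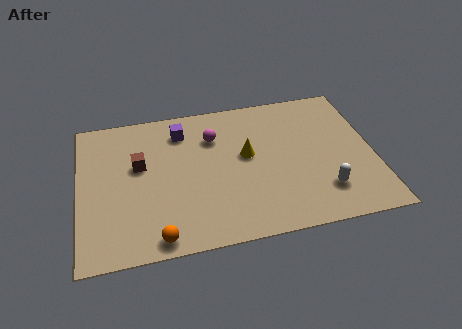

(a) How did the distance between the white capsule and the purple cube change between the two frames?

+1.4

They were about 5.8 units apart before and 7.2 after — 1.4 units further apart.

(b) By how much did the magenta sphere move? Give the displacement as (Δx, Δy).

(-2.7, 0.6)

The magenta sphere was at about (8.3, 5.2) and moved to about (5.6, 5.8).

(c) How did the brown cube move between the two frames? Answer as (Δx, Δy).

(-1.9, 2.5)

From the two frames, the brown cube sits at roughly (4.4, 2.3) before and (2.5, 4.8) after.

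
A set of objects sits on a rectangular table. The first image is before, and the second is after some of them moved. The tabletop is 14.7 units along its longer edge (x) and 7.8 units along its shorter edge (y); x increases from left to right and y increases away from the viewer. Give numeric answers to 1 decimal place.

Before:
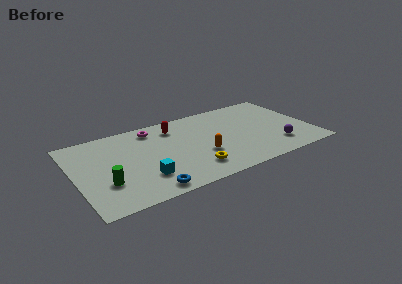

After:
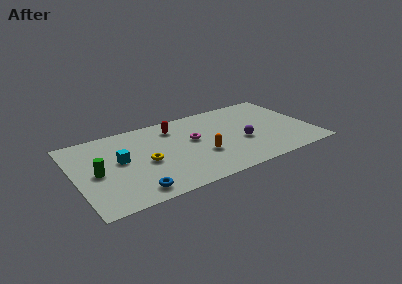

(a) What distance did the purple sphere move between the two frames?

2.4

The purple sphere was near (12.3, 1.8) before and (10.3, 3.1) after, so it travelled √(2.0² + 1.3²) ≈ 2.4 units.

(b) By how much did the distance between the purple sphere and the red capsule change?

-2.4

They were about 7.4 units apart before and 5.0 after — 2.4 units closer together.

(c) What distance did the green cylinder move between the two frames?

1.3

The green cylinder moved from about (1.7, 2.5) to (1.3, 3.7), a distance of √(0.4² + 1.2²) ≈ 1.3.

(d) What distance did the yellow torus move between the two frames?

3.2

The yellow torus moved from about (7.0, 1.7) to (4.3, 3.5), a distance of √(2.7² + 1.8²) ≈ 3.2.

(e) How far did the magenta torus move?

3.1

The magenta torus moved from about (5.1, 6.6) to (7.4, 4.5), a distance of √(2.3² + 2.1²) ≈ 3.1.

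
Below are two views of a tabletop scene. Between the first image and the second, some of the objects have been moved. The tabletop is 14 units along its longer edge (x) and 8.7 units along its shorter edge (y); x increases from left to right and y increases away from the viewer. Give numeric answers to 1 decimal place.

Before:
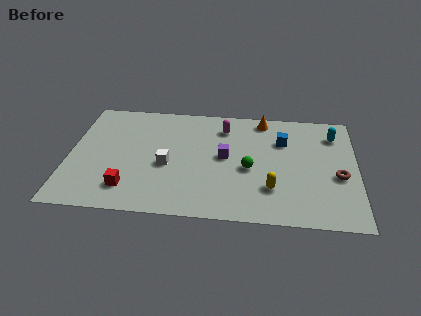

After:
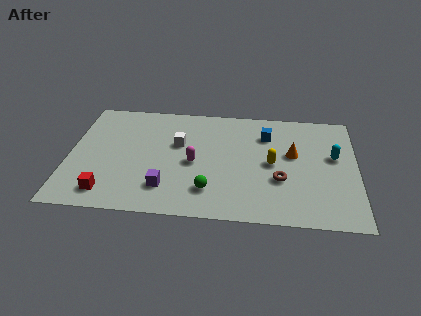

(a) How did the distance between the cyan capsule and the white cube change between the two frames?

-1.1

They were about 8.7 units apart before and 7.6 after — 1.1 units closer together.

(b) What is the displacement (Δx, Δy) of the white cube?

(0.5, 1.7)

The white cube started near (4.8, 3.7) and ended near (5.3, 5.4).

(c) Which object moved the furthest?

the purple cube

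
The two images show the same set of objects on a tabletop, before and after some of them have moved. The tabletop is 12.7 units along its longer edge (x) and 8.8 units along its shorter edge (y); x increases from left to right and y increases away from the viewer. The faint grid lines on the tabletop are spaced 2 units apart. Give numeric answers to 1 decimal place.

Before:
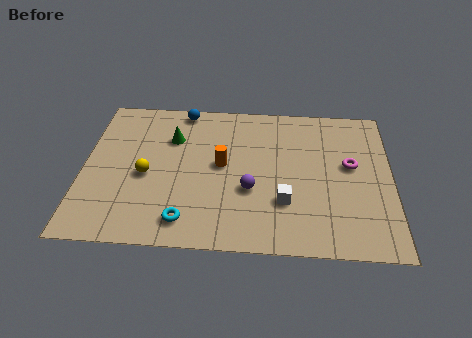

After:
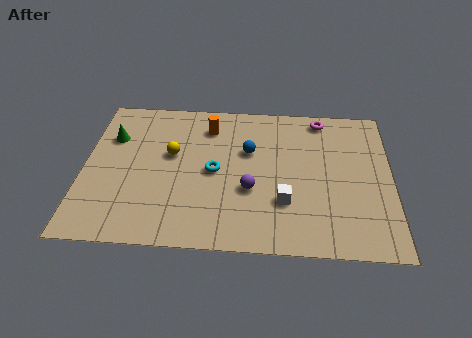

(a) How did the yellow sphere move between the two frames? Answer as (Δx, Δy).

(1.0, 1.3)

From the two frames, the yellow sphere sits at roughly (2.6, 3.9) before and (3.6, 5.2) after.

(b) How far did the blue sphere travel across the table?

3.7

The blue sphere was near (4.0, 8.0) before and (6.8, 5.6) after, so it travelled √(2.8² + 2.4²) ≈ 3.7 units.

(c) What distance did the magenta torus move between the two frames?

3.0

The magenta torus was near (11.0, 5.0) before and (9.8, 7.8) after, so it travelled √(1.2² + 2.8²) ≈ 3.0 units.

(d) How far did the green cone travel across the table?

2.5

The green cone was near (3.6, 6.2) before and (1.1, 6.1) after, so it travelled √(2.5² + 0.1²) ≈ 2.5 units.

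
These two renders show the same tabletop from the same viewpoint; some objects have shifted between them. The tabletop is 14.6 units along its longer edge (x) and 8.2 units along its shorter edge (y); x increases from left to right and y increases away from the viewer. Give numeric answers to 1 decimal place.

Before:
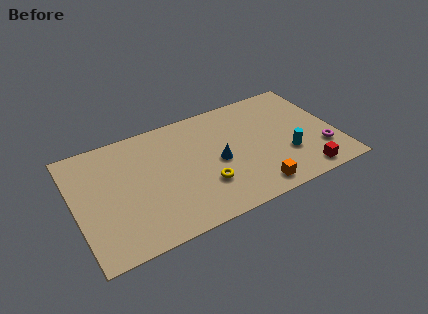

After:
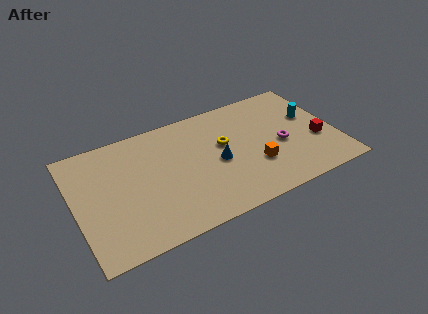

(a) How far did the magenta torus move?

2.5

From (13.6, 2.3) to (11.5, 3.6), the magenta torus covered √(2.1² + 1.3²) ≈ 2.5 units.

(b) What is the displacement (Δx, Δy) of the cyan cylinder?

(1.7, 2.3)

The cyan cylinder was at about (11.7, 2.7) and moved to about (13.4, 5.0).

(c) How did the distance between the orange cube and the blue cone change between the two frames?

-0.9

The distance was about 3.2 in the first image and 2.3 in the second, so they moved 0.9 units closer together.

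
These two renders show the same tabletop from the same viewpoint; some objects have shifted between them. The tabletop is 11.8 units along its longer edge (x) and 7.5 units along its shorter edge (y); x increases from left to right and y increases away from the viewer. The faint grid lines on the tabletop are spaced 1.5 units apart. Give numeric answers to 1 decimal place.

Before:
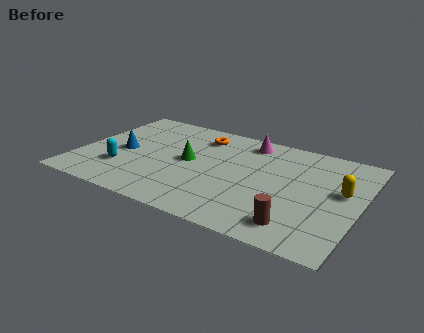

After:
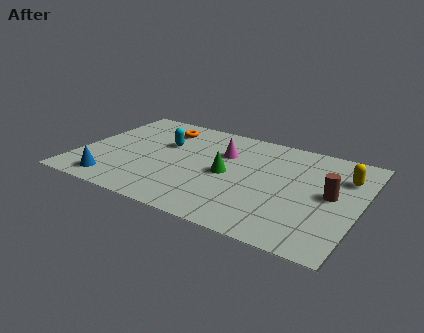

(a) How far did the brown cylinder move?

2.8

The brown cylinder was near (9.5, 1.3) before and (10.6, 3.9) after, so it travelled √(1.1² + 2.6²) ≈ 2.8 units.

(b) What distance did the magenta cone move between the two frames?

1.6

The magenta cone moved from about (6.8, 6.4) to (5.9, 5.1), a distance of √(0.9² + 1.3²) ≈ 1.6.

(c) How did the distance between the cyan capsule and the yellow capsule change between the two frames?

-1.6

Before: roughly 9.2 units apart; after: 7.6. That's 1.6 units closer together.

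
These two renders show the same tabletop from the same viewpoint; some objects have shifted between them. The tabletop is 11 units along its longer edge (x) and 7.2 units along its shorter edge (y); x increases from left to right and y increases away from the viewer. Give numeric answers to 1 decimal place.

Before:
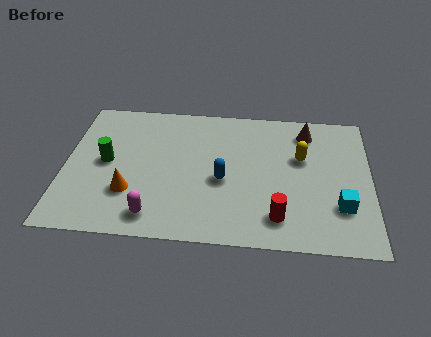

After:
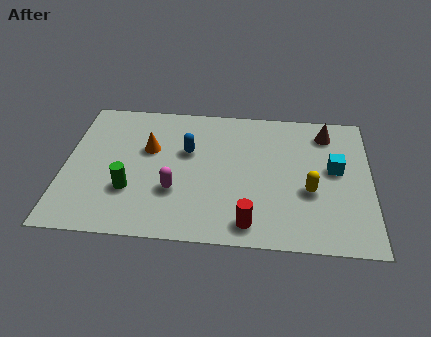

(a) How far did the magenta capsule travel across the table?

1.5

From (3.3, 1.1) to (4.0, 2.4), the magenta capsule covered √(0.7² + 1.3²) ≈ 1.5 units.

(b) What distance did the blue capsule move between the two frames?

1.9

The blue capsule moved from about (5.7, 3.1) to (4.4, 4.5), a distance of √(1.3² + 1.4²) ≈ 1.9.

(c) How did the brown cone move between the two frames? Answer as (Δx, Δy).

(0.7, 0.0)

The brown cone started near (8.7, 5.9) and ended near (9.4, 5.9).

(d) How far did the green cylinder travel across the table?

1.7

The green cylinder was near (1.5, 3.7) before and (2.4, 2.3) after, so it travelled √(0.9² + 1.4²) ≈ 1.7 units.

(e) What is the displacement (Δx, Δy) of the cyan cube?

(-0.2, 1.9)

From the two frames, the cyan cube sits at roughly (9.9, 2.1) before and (9.7, 4.0) after.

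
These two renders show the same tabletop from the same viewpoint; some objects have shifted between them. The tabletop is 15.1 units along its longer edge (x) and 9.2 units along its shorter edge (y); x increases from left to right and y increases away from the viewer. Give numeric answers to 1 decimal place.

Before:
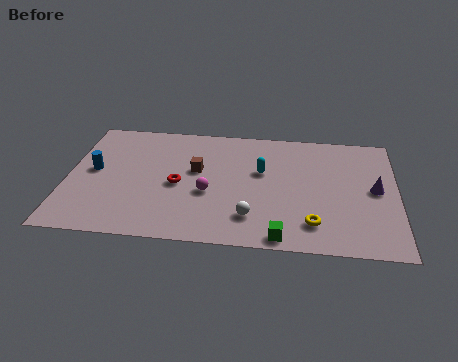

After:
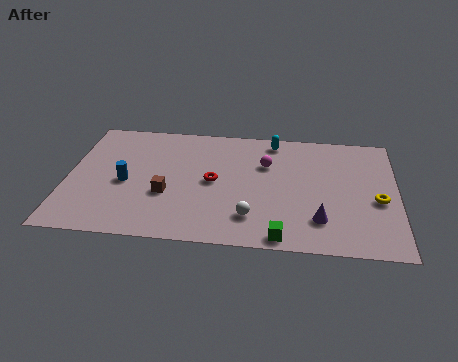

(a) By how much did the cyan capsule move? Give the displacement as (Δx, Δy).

(0.5, 2.5)

The cyan capsule was at about (8.9, 5.6) and moved to about (9.4, 8.1).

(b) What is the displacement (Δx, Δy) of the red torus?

(1.6, 0.4)

The red torus was at about (5.1, 4.2) and moved to about (6.7, 4.6).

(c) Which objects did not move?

the white sphere and the green cube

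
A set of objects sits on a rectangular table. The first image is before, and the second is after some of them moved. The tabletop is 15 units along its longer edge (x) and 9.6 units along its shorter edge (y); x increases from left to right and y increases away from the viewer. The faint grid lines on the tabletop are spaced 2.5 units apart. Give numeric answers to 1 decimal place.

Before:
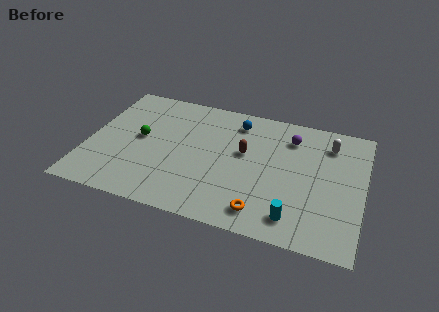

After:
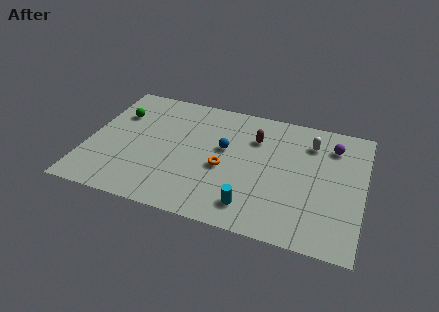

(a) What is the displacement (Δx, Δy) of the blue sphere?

(-0.5, -2.3)

The blue sphere was at about (7.9, 7.9) and moved to about (7.4, 5.6).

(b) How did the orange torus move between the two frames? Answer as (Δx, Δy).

(-2.3, 2.6)

The orange torus was at about (9.8, 1.5) and moved to about (7.5, 4.1).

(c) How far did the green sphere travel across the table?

2.1

The green sphere was near (2.8, 5.1) before and (1.4, 6.7) after, so it travelled √(1.4² + 1.6²) ≈ 2.1 units.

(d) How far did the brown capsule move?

1.4

The brown capsule was near (8.5, 5.6) before and (9.0, 6.9) after, so it travelled √(0.5² + 1.3²) ≈ 1.4 units.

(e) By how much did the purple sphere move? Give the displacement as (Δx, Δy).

(2.3, 0.0)

The purple sphere was at about (10.9, 7.5) and moved to about (13.2, 7.5).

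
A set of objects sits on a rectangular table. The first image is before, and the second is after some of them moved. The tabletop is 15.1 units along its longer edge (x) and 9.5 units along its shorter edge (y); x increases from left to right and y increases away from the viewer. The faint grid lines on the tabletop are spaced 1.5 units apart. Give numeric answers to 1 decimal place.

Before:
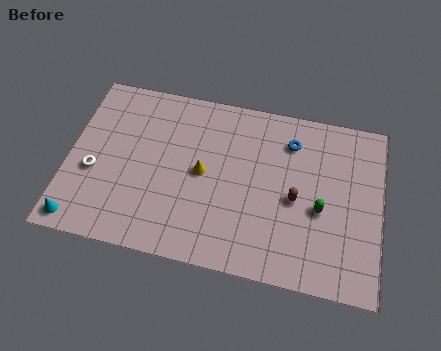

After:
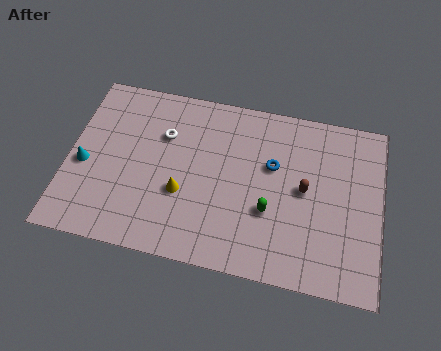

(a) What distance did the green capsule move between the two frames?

2.5

The green capsule moved from about (12.2, 4.0) to (9.8, 3.4), a distance of √(2.4² + 0.6²) ≈ 2.5.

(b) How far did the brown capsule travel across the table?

0.7

From (11.0, 4.3) to (11.4, 4.9), the brown capsule covered √(0.4² + 0.6²) ≈ 0.7 units.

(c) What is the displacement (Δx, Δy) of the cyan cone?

(0.0, 3.1)

The cyan cone started near (0.8, 1.0) and ended near (0.8, 4.1).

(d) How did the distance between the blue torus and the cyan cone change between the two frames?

-2.5

Before: roughly 11.7 units apart; after: 9.2. That's 2.5 units closer together.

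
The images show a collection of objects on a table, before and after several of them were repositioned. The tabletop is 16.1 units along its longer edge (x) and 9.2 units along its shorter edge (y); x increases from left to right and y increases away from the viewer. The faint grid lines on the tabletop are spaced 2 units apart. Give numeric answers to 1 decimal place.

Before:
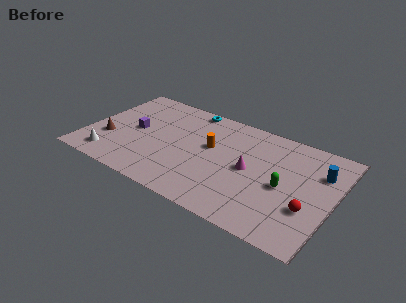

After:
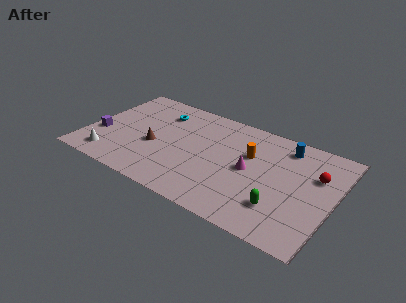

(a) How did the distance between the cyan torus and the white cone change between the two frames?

-2.0

They were about 8.1 units apart before and 6.1 after — 2.0 units closer together.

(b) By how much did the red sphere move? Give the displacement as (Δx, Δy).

(0.1, 3.0)

The red sphere started near (14.7, 3.1) and ended near (14.8, 6.1).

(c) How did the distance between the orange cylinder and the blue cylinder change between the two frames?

-4.3

Before: roughly 7.1 units apart; after: 2.8. That's 4.3 units closer together.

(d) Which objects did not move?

the magenta cone and the white cone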